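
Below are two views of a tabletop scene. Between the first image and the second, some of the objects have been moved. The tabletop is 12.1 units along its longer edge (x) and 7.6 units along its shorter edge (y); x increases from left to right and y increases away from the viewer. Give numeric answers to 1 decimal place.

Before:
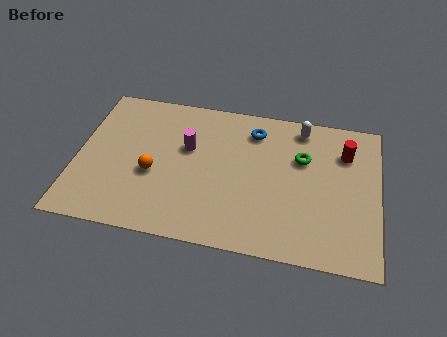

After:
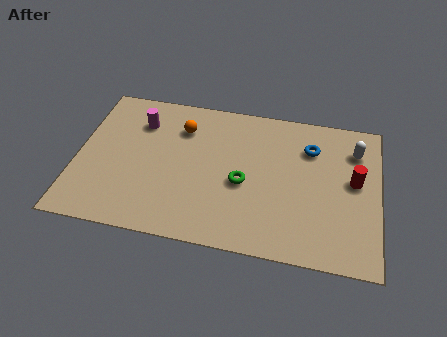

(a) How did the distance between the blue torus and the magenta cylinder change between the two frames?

+3.9

Before: roughly 3.0 units apart; after: 6.9. That's 3.9 units further apart.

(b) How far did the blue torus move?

2.4

The blue torus was near (7.0, 6.1) before and (9.3, 5.6) after, so it travelled √(2.3² + 0.5²) ≈ 2.4 units.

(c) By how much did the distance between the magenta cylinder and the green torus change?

+0.3

They were about 4.6 units apart before and 4.9 after — 0.3 units further apart.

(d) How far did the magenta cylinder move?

2.2

From (4.4, 4.7) to (2.4, 5.7), the magenta cylinder covered √(2.0² + 1.0²) ≈ 2.2 units.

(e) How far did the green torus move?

2.9

The green torus was near (9.0, 5.0) before and (6.7, 3.3) after, so it travelled √(2.3² + 1.7²) ≈ 2.9 units.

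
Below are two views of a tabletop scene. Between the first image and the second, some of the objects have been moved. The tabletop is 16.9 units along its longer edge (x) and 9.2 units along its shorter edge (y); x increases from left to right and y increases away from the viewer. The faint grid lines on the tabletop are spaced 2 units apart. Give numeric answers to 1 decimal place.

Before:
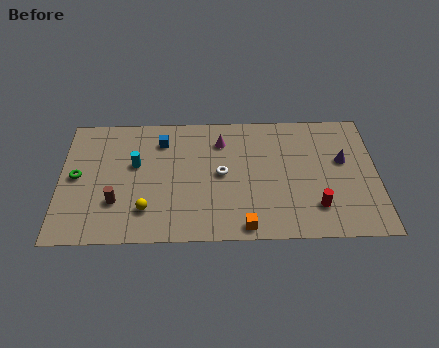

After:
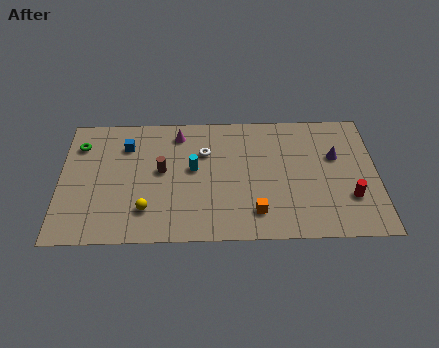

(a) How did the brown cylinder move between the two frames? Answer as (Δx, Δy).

(2.4, 2.2)

The brown cylinder was at about (3.0, 2.8) and moved to about (5.4, 5.0).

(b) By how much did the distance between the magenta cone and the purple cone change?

+1.9

Before: roughly 6.7 units apart; after: 8.6. That's 1.9 units further apart.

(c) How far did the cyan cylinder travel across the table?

3.1

From (4.0, 5.5) to (7.1, 5.1), the cyan cylinder covered √(3.1² + 0.4²) ≈ 3.1 units.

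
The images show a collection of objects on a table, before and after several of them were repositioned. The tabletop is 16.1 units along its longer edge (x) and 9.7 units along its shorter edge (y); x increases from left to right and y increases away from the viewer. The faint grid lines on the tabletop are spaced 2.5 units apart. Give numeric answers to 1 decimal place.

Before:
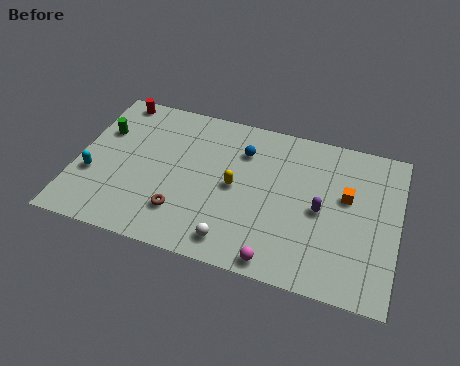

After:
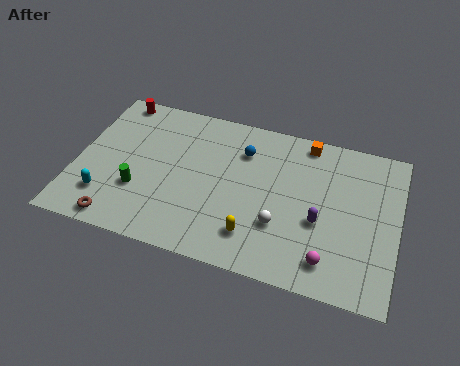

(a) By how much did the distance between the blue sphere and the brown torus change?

+2.9

They were about 5.5 units apart before and 8.4 after — 2.9 units further apart.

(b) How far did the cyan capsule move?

1.4

The cyan capsule was near (0.9, 3.5) before and (1.7, 2.3) after, so it travelled √(0.8² + 1.2²) ≈ 1.4 units.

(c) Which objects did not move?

the red cylinder and the blue sphere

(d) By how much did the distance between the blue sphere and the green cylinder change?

-0.8

They were about 7.1 units apart before and 6.3 after — 0.8 units closer together.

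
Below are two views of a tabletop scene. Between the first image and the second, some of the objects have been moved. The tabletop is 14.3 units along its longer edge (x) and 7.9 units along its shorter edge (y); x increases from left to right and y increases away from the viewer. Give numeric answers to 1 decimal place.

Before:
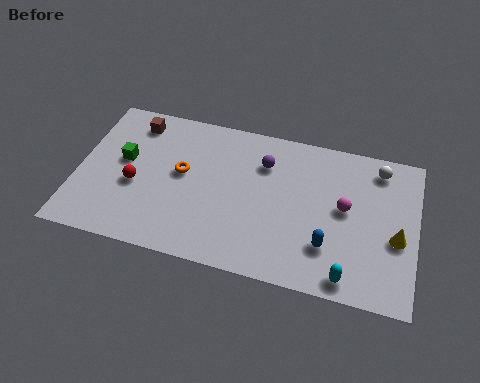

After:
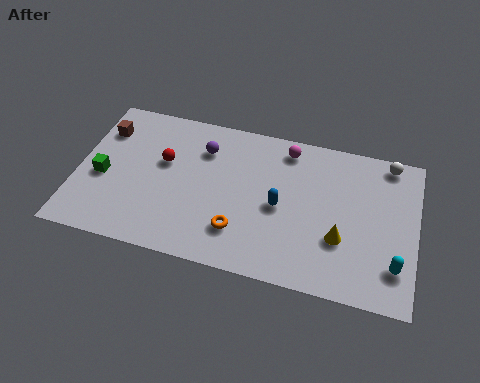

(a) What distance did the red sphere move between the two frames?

1.9

The red sphere was near (2.5, 3.3) before and (3.6, 4.8) after, so it travelled √(1.1² + 1.5²) ≈ 1.9 units.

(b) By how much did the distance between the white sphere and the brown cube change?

+1.8

They were about 10.4 units apart before and 12.2 after — 1.8 units further apart.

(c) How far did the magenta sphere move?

3.6

The magenta sphere was near (11.3, 4.3) before and (8.7, 6.8) after, so it travelled √(2.6² + 2.5²) ≈ 3.6 units.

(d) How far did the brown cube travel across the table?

1.5

From (2.2, 6.6) to (0.9, 5.9), the brown cube covered √(1.3² + 0.7²) ≈ 1.5 units.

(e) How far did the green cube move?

1.4

The green cube was near (1.9, 4.5) before and (1.1, 3.4) after, so it travelled √(0.8² + 1.1²) ≈ 1.4 units.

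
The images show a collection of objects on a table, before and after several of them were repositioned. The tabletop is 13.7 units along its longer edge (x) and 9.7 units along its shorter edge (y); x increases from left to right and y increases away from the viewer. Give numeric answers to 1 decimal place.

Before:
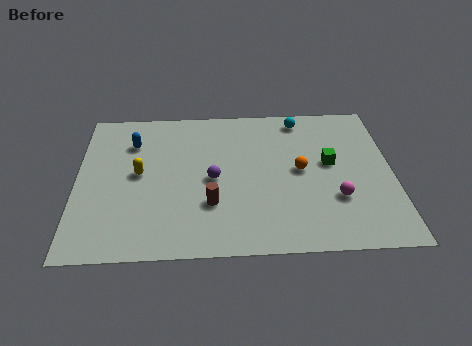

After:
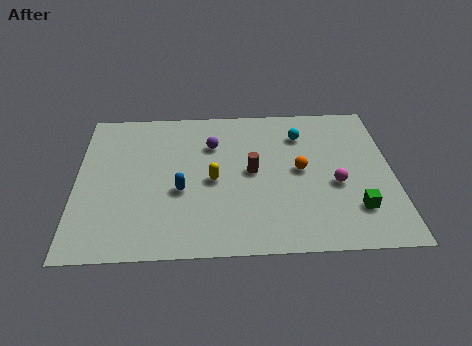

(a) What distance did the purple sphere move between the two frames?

2.3

From (5.9, 4.6) to (5.9, 6.9), the purple sphere covered √(0.0² + 2.3²) ≈ 2.3 units.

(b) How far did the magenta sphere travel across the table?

0.9

From (11.2, 3.1) to (11.2, 4.0), the magenta sphere covered √(0.0² + 0.9²) ≈ 0.9 units.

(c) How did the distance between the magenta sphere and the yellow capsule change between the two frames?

-3.4

They were about 8.7 units apart before and 5.3 after — 3.4 units closer together.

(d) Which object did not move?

the orange sphere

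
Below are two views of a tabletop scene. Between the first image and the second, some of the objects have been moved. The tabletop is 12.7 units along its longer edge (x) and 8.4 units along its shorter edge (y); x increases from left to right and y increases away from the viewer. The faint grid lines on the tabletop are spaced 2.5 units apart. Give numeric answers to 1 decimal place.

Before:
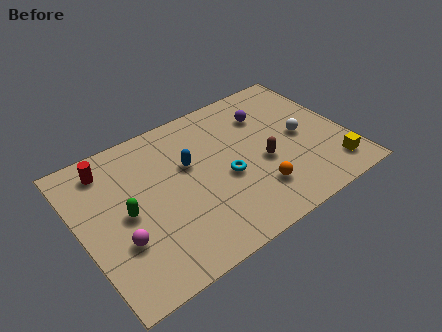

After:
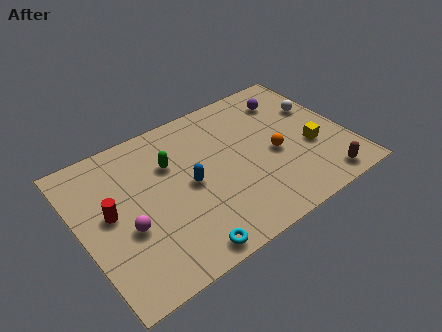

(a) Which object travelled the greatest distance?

the cyan torus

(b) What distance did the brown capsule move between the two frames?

3.5

From (8.6, 3.5) to (11.0, 1.0), the brown capsule covered √(2.4² + 2.5²) ≈ 3.5 units.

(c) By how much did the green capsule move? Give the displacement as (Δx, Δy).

(2.4, 1.6)

From the two frames, the green capsule sits at roughly (2.1, 4.1) before and (4.5, 5.7) after.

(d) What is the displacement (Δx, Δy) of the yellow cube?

(-0.7, 1.7)

The yellow cube started near (11.6, 1.5) and ended near (10.9, 3.2).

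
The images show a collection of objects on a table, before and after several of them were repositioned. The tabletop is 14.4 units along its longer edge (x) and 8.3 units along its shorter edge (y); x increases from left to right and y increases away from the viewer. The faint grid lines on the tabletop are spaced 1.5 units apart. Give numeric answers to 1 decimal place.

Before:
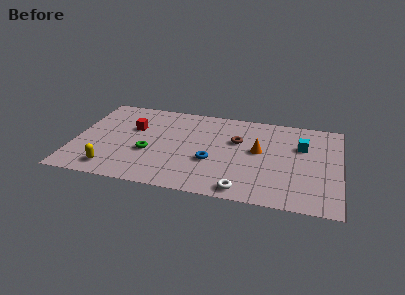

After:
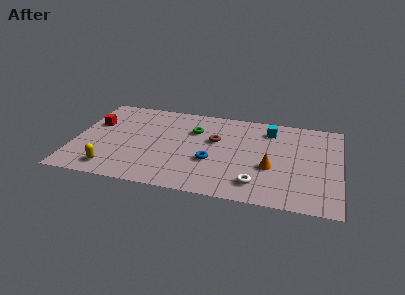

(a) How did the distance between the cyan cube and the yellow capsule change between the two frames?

-1.0

They were about 10.9 units apart before and 9.9 after — 1.0 units closer together.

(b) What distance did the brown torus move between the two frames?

1.2

The brown torus was near (8.8, 5.3) before and (7.6, 5.1) after, so it travelled √(1.2² + 0.2²) ≈ 1.2 units.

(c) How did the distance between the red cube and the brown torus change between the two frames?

+0.9

They were about 5.7 units apart before and 6.6 after — 0.9 units further apart.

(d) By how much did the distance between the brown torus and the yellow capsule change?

-1.1

The distance was about 7.7 in the first image and 6.6 in the second, so they moved 1.1 units closer together.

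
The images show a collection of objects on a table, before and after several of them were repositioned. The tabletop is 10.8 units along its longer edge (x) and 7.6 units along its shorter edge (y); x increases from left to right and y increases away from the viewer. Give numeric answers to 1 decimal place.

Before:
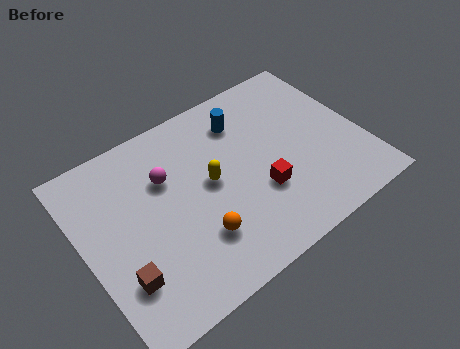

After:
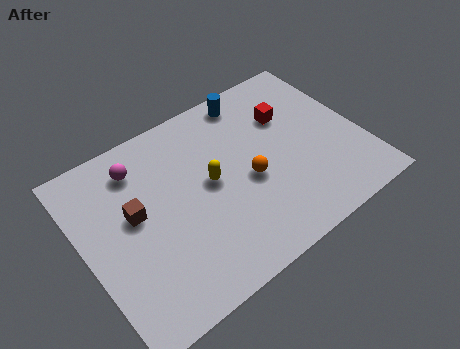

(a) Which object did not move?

the yellow capsule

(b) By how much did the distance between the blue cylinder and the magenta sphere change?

+1.3

They were about 3.3 units apart before and 4.6 after — 1.3 units further apart.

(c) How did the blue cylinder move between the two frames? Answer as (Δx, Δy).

(0.5, 0.8)

The blue cylinder started near (6.6, 5.9) and ended near (7.1, 6.7).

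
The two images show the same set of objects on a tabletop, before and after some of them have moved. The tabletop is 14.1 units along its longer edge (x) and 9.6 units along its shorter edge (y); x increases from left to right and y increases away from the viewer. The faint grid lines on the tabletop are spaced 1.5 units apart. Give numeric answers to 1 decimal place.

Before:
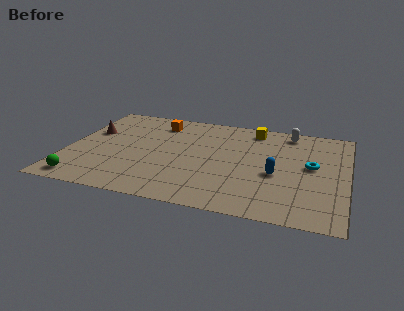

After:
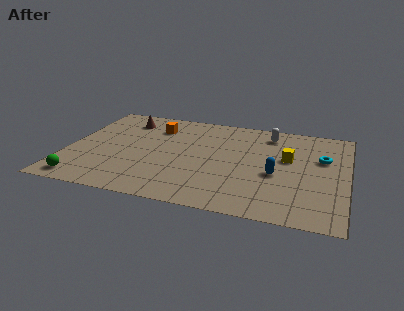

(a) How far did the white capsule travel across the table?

1.1

From (11.0, 8.4) to (10.0, 8.0), the white capsule covered √(1.0² + 0.4²) ≈ 1.1 units.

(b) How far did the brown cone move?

2.3

The brown cone moved from about (1.0, 6.0) to (2.6, 7.7), a distance of √(1.6² + 1.7²) ≈ 2.3.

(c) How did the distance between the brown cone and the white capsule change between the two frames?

-2.9

The distance was about 10.3 in the first image and 7.4 in the second, so they moved 2.9 units closer together.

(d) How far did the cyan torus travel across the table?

1.0

From (12.3, 5.2) to (12.8, 6.1), the cyan torus covered √(0.5² + 0.9²) ≈ 1.0 units.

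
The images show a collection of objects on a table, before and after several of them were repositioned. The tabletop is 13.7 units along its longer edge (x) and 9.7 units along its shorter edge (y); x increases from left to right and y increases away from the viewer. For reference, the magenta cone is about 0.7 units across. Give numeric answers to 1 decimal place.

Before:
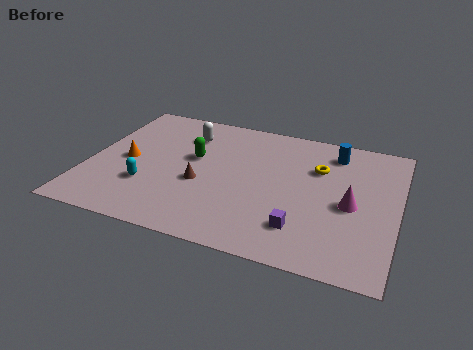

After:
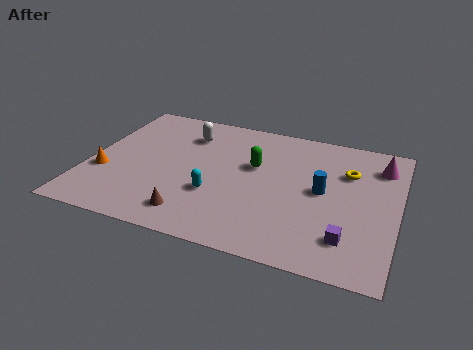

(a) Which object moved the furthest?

the magenta cone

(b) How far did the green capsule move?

2.7

The green capsule moved from about (4.6, 5.7) to (7.3, 5.9), a distance of √(2.7² + 0.2²) ≈ 2.7.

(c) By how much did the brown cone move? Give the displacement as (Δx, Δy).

(-0.1, -2.3)

The brown cone was at about (5.1, 3.9) and moved to about (5.0, 1.6).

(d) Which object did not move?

the white capsule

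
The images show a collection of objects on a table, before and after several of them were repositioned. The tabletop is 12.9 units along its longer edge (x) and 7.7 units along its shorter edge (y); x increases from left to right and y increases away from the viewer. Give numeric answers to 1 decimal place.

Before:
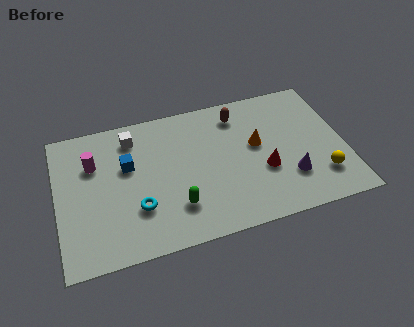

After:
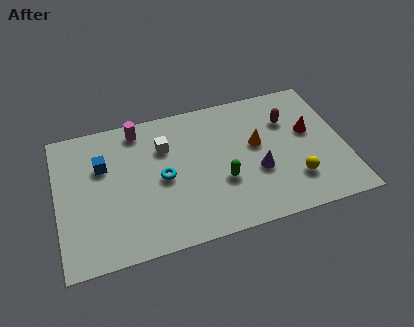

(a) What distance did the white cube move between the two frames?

1.7

The white cube moved from about (3.5, 6.3) to (4.9, 5.4), a distance of √(1.4² + 0.9²) ≈ 1.7.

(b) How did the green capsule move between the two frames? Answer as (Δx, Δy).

(2.1, 0.8)

The green capsule was at about (5.2, 2.0) and moved to about (7.3, 2.8).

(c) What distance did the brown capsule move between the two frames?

2.4

The brown capsule was near (8.3, 6.3) before and (10.5, 5.4) after, so it travelled √(2.2² + 0.9²) ≈ 2.4 units.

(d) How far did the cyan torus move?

1.8

The cyan torus moved from about (3.5, 2.4) to (4.7, 3.7), a distance of √(1.2² + 1.3²) ≈ 1.8.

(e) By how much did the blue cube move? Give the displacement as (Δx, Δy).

(-1.1, 0.3)

The blue cube was at about (3.2, 4.8) and moved to about (2.1, 5.1).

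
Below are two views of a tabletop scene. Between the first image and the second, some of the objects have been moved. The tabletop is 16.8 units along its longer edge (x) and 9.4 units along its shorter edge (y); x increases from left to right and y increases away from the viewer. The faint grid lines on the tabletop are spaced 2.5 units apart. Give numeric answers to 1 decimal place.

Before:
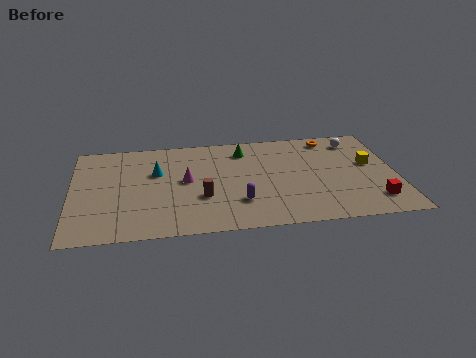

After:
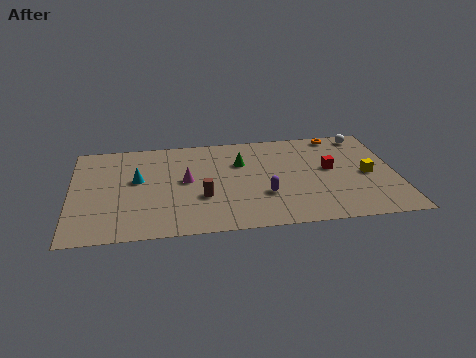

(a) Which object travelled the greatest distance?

the red cube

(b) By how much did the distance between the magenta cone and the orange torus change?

+0.5

They were about 8.3 units apart before and 8.8 after — 0.5 units further apart.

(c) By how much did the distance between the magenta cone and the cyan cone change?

+0.7

The distance was about 1.8 in the first image and 2.5 in the second, so they moved 0.7 units further apart.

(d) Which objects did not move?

the brown cylinder and the magenta cone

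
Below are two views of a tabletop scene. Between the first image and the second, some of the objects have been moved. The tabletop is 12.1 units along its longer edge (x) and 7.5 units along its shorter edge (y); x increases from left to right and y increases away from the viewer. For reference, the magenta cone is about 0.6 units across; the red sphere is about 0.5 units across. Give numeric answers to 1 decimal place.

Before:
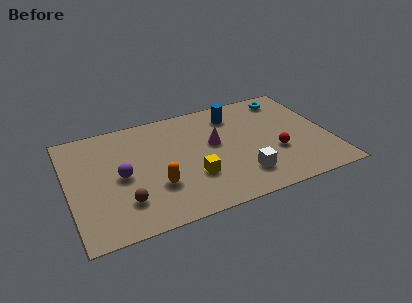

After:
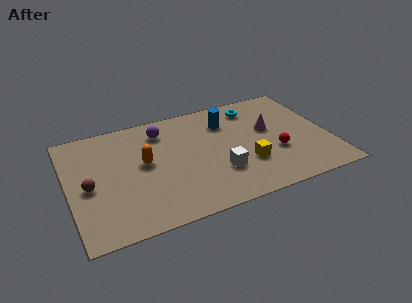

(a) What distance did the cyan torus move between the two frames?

1.6

The cyan torus moved from about (10.5, 6.4) to (8.9, 6.2), a distance of √(1.6² + 0.2²) ≈ 1.6.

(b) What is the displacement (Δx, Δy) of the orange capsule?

(-0.4, 1.7)

From the two frames, the orange capsule sits at roughly (3.9, 2.4) before and (3.5, 4.1) after.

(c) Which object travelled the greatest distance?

the purple sphere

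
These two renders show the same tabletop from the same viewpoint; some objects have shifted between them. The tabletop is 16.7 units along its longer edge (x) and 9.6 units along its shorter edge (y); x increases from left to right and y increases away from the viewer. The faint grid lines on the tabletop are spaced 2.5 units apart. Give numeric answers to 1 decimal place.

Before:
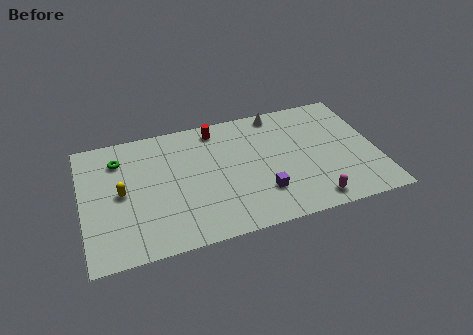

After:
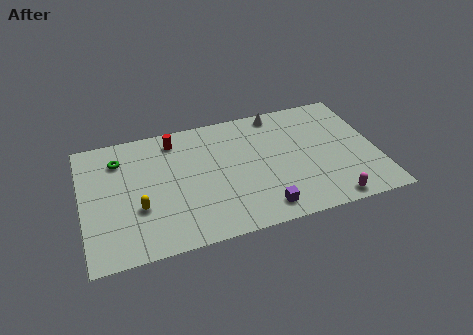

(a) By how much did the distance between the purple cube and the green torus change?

+0.6

They were about 9.2 units apart before and 9.8 after — 0.6 units further apart.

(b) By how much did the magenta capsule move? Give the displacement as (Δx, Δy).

(1.0, -0.3)

The magenta capsule was at about (12.7, 1.2) and moved to about (13.7, 0.9).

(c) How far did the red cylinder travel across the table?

2.4

The red cylinder moved from about (7.8, 8.3) to (5.4, 8.1), a distance of √(2.4² + 0.2²) ≈ 2.4.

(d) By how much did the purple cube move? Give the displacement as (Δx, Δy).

(-0.1, -1.2)

From the two frames, the purple cube sits at roughly (10.0, 2.6) before and (9.9, 1.4) after.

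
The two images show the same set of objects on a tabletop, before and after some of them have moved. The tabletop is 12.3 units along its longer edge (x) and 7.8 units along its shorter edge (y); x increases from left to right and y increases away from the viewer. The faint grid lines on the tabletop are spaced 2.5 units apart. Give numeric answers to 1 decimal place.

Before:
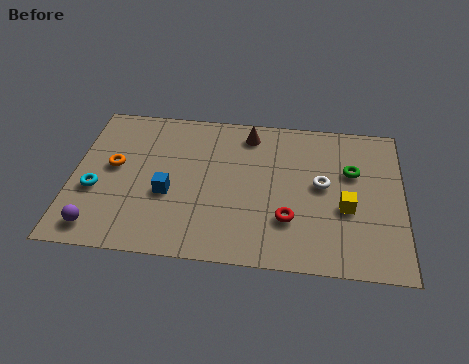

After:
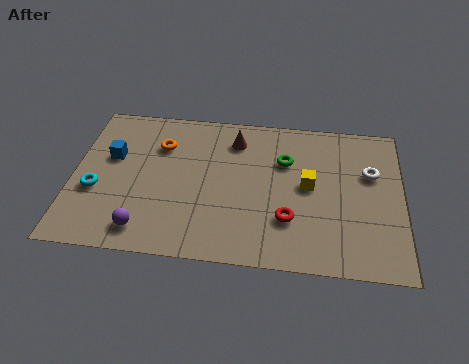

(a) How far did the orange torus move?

2.1

The orange torus was near (1.5, 4.3) before and (3.2, 5.6) after, so it travelled √(1.7² + 1.3²) ≈ 2.1 units.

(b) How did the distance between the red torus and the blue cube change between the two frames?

+2.6

The distance was about 4.6 in the first image and 7.2 in the second, so they moved 2.6 units further apart.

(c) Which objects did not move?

the cyan torus and the red torus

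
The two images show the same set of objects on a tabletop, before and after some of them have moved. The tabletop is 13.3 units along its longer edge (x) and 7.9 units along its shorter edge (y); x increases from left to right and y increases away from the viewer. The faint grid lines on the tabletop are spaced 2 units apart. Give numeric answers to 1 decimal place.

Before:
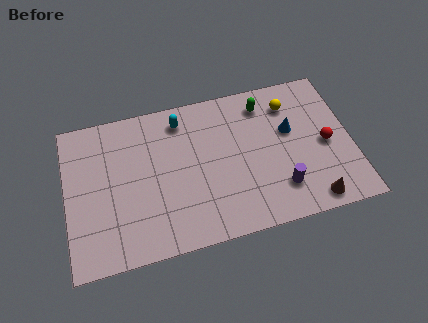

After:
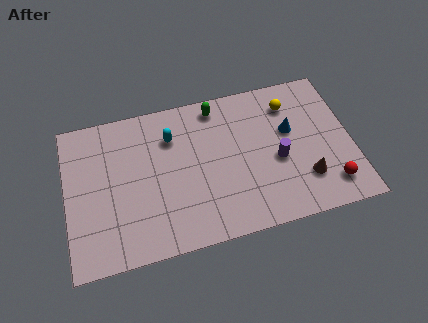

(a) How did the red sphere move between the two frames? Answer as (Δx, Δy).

(0.0, -2.2)

The red sphere was at about (12.1, 3.7) and moved to about (12.1, 1.5).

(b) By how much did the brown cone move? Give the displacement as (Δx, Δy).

(-0.2, 1.2)

From the two frames, the brown cone sits at roughly (11.2, 0.9) before and (11.0, 2.1) after.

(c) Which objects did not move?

the blue cone and the yellow sphere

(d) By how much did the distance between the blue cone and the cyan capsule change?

+0.3

The distance was about 5.3 in the first image and 5.6 in the second, so they moved 0.3 units further apart.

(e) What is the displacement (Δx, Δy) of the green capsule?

(-2.2, 0.4)

The green capsule was at about (9.4, 6.5) and moved to about (7.2, 6.9).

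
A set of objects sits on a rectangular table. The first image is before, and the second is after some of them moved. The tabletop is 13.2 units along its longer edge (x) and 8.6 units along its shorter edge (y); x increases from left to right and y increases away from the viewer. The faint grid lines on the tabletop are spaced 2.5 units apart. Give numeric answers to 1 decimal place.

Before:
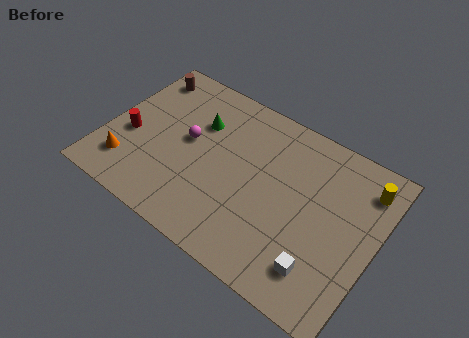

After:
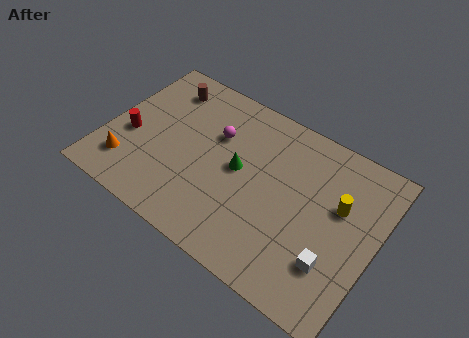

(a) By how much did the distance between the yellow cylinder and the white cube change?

-2.4

They were about 5.3 units apart before and 2.9 after — 2.4 units closer together.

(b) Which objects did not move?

the red cylinder and the orange cone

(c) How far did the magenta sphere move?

1.6

The magenta sphere moved from about (3.9, 4.7) to (5.1, 5.7), a distance of √(1.2² + 1.0²) ≈ 1.6.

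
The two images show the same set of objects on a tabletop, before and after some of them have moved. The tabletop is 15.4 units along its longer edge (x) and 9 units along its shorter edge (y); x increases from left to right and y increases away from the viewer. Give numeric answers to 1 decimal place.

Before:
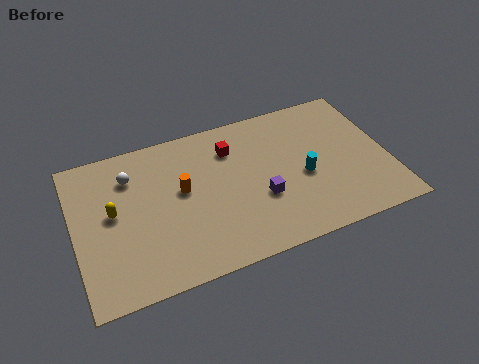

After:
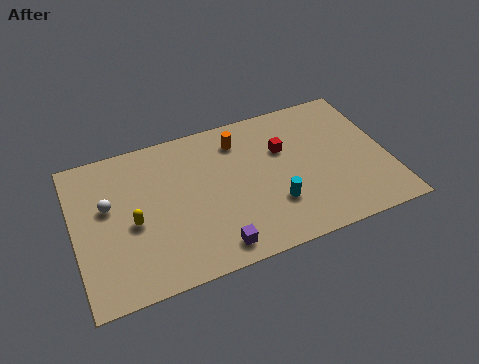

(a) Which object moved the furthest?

the orange cylinder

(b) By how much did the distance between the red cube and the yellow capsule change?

+1.5

Before: roughly 6.3 units apart; after: 7.8. That's 1.5 units further apart.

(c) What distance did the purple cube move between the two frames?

3.3

From (9.0, 3.3) to (6.5, 1.2), the purple cube covered √(2.5² + 2.1²) ≈ 3.3 units.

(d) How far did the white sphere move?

1.8

The white sphere moved from about (2.9, 6.8) to (1.7, 5.4), a distance of √(1.2² + 1.4²) ≈ 1.8.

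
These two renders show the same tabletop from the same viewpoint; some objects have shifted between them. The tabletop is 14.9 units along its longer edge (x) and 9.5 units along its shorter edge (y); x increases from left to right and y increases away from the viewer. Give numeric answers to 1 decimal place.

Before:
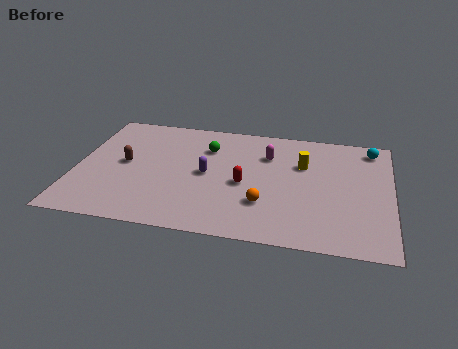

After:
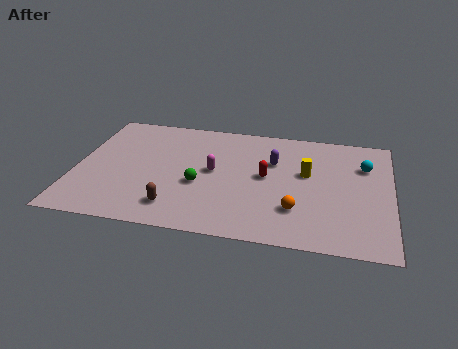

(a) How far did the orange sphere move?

1.5

The orange sphere was near (9.0, 2.8) before and (10.5, 2.6) after, so it travelled √(1.5² + 0.2²) ≈ 1.5 units.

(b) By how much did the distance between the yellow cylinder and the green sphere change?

+0.7

They were about 4.6 units apart before and 5.3 after — 0.7 units further apart.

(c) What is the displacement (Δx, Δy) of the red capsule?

(1.0, 0.8)

The red capsule started near (8.0, 4.2) and ended near (9.0, 5.0).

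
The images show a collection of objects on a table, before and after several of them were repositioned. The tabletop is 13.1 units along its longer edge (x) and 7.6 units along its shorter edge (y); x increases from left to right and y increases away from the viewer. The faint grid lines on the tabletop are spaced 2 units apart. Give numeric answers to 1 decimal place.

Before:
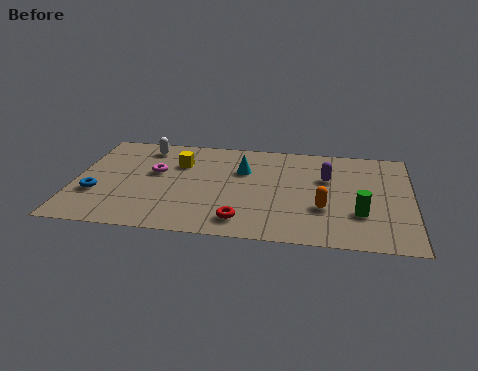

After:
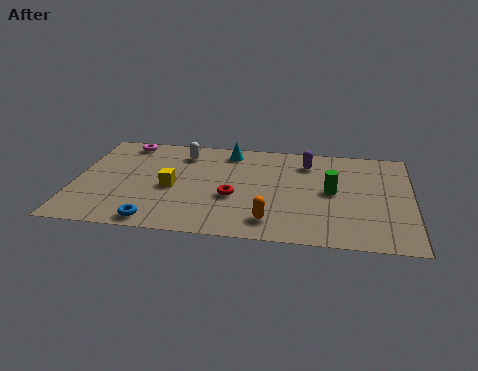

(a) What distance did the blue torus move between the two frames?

3.0

The blue torus moved from about (0.9, 2.6) to (3.3, 0.8), a distance of √(2.4² + 1.8²) ≈ 3.0.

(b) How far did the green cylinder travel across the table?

1.9

The green cylinder moved from about (11.1, 2.4) to (10.0, 3.9), a distance of √(1.1² + 1.5²) ≈ 1.9.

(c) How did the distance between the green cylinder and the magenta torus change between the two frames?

+0.4

They were about 8.3 units apart before and 8.7 after — 0.4 units further apart.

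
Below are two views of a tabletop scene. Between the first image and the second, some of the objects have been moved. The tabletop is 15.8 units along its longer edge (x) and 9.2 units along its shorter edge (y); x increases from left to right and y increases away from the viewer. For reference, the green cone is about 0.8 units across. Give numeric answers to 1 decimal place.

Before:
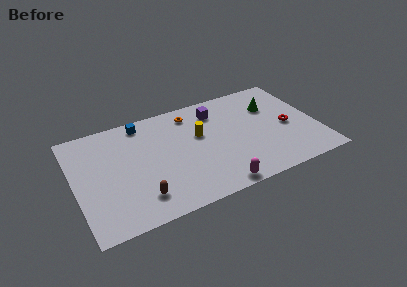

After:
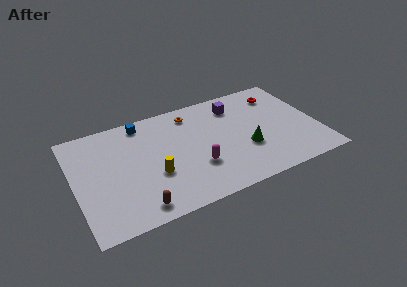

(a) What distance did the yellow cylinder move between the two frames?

3.9

From (8.2, 5.6) to (5.0, 3.4), the yellow cylinder covered √(3.2² + 2.2²) ≈ 3.9 units.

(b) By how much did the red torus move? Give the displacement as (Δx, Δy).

(-0.2, 3.1)

The red torus started near (13.9, 4.2) and ended near (13.7, 7.3).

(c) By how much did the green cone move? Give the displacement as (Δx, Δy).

(-2.1, -3.1)

The green cone was at about (13.1, 6.4) and moved to about (11.0, 3.3).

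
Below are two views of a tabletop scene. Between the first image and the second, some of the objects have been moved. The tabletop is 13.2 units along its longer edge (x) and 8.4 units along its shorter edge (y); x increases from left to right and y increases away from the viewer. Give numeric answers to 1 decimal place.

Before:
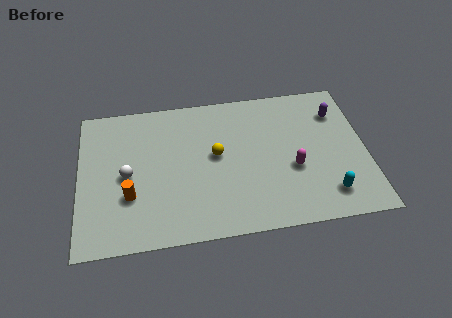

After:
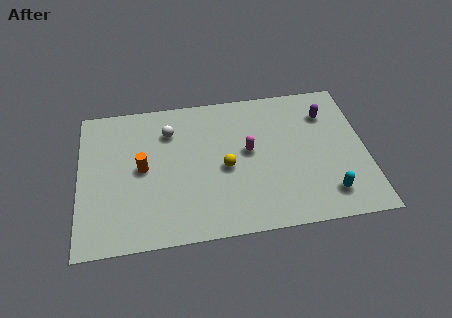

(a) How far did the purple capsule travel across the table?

0.5

The purple capsule moved from about (12.0, 6.3) to (11.5, 6.3), a distance of √(0.5² + 0.0²) ≈ 0.5.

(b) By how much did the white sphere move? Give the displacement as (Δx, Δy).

(2.0, 2.3)

The white sphere was at about (2.2, 4.0) and moved to about (4.2, 6.3).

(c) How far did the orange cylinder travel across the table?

1.6

The orange cylinder moved from about (2.3, 2.8) to (2.9, 4.3), a distance of √(0.6² + 1.5²) ≈ 1.6.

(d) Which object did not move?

the cyan capsule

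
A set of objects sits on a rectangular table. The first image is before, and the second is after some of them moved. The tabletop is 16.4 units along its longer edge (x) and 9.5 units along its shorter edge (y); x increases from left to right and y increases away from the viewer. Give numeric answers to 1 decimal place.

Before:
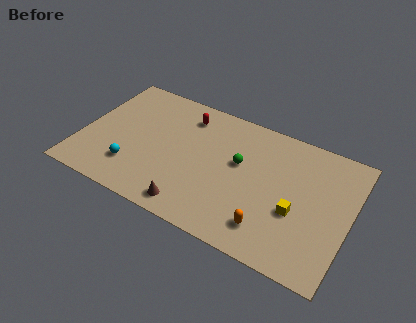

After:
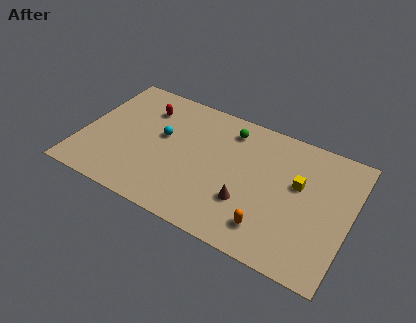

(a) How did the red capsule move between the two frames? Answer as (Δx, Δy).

(-2.5, -0.5)

The red capsule was at about (6.0, 7.7) and moved to about (3.5, 7.2).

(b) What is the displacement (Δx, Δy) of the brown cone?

(3.1, 1.8)

From the two frames, the brown cone sits at roughly (7.3, 1.2) before and (10.4, 3.0) after.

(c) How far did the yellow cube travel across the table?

2.0

From (13.3, 3.7) to (13.2, 5.7), the yellow cube covered √(0.1² + 2.0²) ≈ 2.0 units.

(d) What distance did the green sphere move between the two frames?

2.4

From (9.6, 5.6) to (8.7, 7.8), the green sphere covered √(0.9² + 2.2²) ≈ 2.4 units.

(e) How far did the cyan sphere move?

3.4

The cyan sphere was near (3.4, 2.4) before and (4.8, 5.5) after, so it travelled √(1.4² + 3.1²) ≈ 3.4 units.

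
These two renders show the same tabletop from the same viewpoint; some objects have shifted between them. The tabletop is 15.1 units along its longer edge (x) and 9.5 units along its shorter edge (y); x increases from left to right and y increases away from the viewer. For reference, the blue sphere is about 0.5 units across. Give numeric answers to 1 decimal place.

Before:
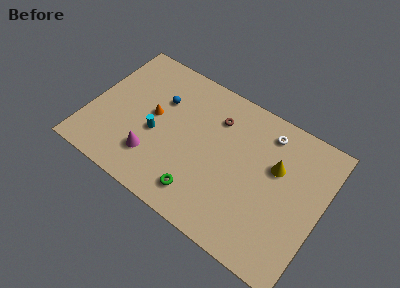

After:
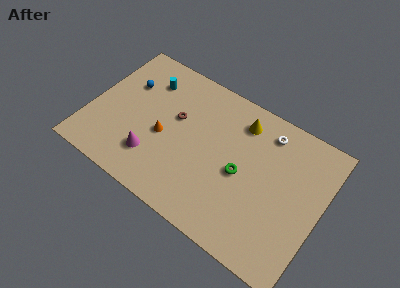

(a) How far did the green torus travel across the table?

3.5

The green torus was near (7.8, 1.7) before and (10.0, 4.4) after, so it travelled √(2.2² + 2.7²) ≈ 3.5 units.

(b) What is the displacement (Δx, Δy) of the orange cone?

(0.9, -1.0)

From the two frames, the orange cone sits at roughly (4.0, 5.1) before and (4.9, 4.1) after.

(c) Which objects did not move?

the white torus and the magenta cone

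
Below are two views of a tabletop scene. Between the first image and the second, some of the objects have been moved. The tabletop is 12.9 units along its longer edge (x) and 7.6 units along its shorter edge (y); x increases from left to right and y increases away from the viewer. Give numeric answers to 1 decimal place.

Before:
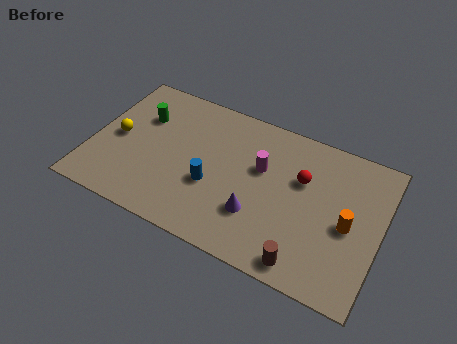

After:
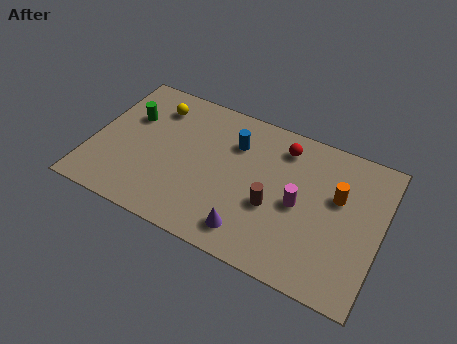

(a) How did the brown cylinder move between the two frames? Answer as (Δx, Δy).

(-1.7, 2.1)

The brown cylinder started near (9.9, 0.9) and ended near (8.2, 3.0).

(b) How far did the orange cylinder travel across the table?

1.3

The orange cylinder moved from about (11.5, 3.5) to (10.9, 4.7), a distance of √(0.6² + 1.2²) ≈ 1.3.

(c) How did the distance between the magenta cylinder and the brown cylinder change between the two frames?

-3.2

They were about 4.5 units apart before and 1.3 after — 3.2 units closer together.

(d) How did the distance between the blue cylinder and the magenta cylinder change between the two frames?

+0.9

Before: roughly 2.7 units apart; after: 3.6. That's 0.9 units further apart.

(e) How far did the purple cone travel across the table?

1.0

The purple cone moved from about (7.6, 2.3) to (7.4, 1.3), a distance of √(0.2² + 1.0²) ≈ 1.0.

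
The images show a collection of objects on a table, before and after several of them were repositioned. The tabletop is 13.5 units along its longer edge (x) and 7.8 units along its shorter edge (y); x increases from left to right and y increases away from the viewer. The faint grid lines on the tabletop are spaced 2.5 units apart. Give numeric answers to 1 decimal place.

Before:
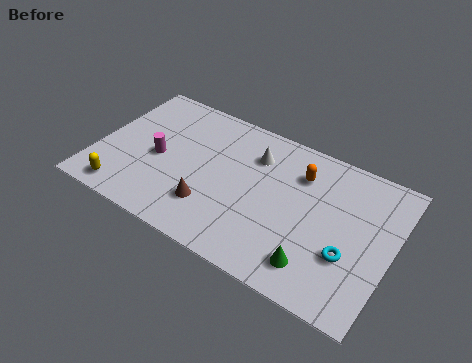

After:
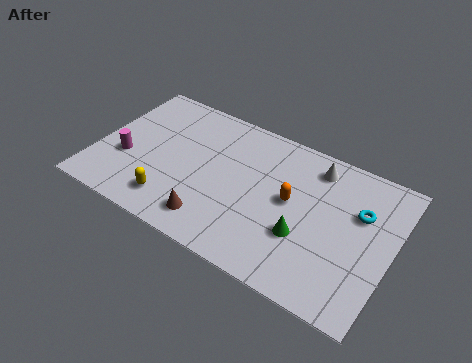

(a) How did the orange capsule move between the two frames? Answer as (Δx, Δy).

(-0.2, -1.6)

From the two frames, the orange capsule sits at roughly (9.1, 5.8) before and (8.9, 4.2) after.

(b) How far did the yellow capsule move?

2.3

From (1.6, 1.0) to (3.8, 1.5), the yellow capsule covered √(2.2² + 0.5²) ≈ 2.3 units.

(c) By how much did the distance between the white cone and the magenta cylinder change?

+4.3

Before: roughly 4.7 units apart; after: 9.0. That's 4.3 units further apart.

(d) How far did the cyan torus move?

2.4

The cyan torus was near (11.7, 2.7) before and (11.9, 5.1) after, so it travelled √(0.2² + 2.4²) ≈ 2.4 units.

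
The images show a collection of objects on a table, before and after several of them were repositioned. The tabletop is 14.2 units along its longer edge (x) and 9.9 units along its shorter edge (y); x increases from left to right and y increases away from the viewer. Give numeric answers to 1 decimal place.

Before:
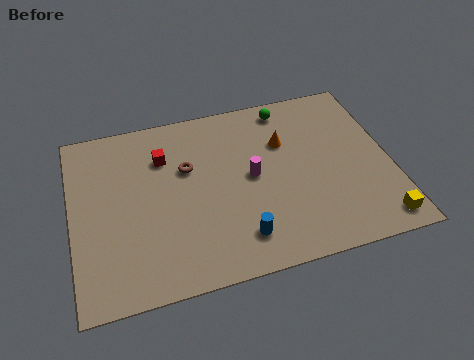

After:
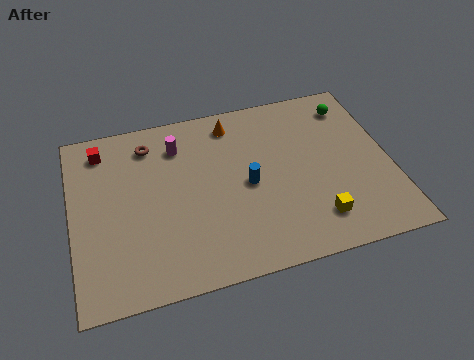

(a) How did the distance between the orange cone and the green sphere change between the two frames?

+3.4

They were about 2.0 units apart before and 5.4 after — 3.4 units further apart.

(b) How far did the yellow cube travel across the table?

2.8

The yellow cube moved from about (13.3, 1.2) to (10.6, 2.0), a distance of √(2.7² + 0.8²) ≈ 2.8.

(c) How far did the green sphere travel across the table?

3.0

The green sphere moved from about (9.9, 8.7) to (12.8, 8.1), a distance of √(2.9² + 0.6²) ≈ 3.0.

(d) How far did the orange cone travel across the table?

2.8

From (9.6, 6.7) to (7.4, 8.4), the orange cone covered √(2.2² + 1.7²) ≈ 2.8 units.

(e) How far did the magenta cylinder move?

4.0

From (8.0, 5.1) to (4.9, 7.7), the magenta cylinder covered √(3.1² + 2.6²) ≈ 4.0 units.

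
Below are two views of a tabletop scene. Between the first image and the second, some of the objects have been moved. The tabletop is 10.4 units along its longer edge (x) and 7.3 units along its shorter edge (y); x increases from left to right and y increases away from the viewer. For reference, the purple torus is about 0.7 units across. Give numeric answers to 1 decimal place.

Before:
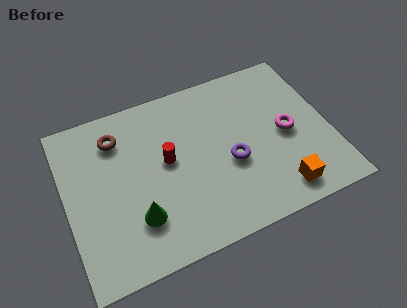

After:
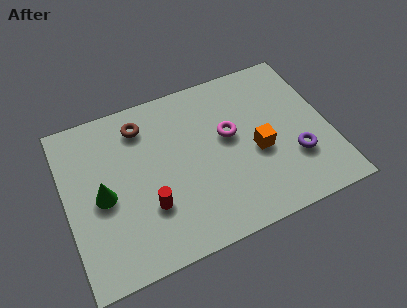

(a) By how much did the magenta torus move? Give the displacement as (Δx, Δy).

(-2.2, 0.7)

The magenta torus started near (8.7, 3.5) and ended near (6.5, 4.2).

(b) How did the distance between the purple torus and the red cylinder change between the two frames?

+3.2

The distance was about 2.6 in the first image and 5.8 in the second, so they moved 3.2 units further apart.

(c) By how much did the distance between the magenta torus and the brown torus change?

-3.2

They were about 6.9 units apart before and 3.7 after — 3.2 units closer together.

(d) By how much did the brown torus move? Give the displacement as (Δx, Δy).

(1.0, 0.2)

From the two frames, the brown torus sits at roughly (2.2, 5.7) before and (3.2, 5.9) after.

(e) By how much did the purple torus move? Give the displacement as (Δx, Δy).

(2.5, -0.7)

From the two frames, the purple torus sits at roughly (6.4, 3.0) before and (8.9, 2.3) after.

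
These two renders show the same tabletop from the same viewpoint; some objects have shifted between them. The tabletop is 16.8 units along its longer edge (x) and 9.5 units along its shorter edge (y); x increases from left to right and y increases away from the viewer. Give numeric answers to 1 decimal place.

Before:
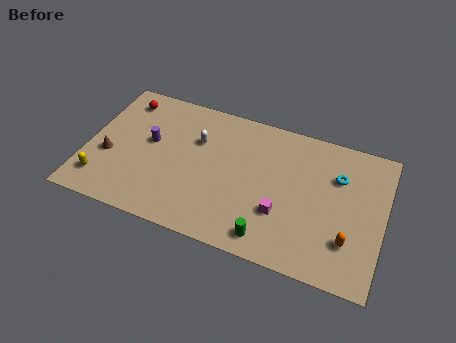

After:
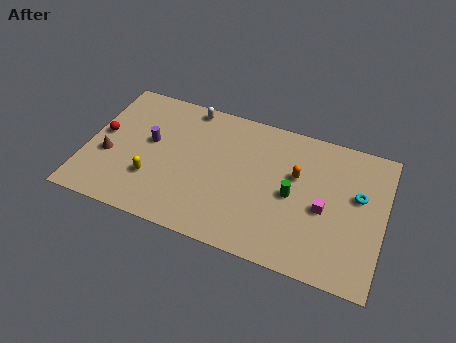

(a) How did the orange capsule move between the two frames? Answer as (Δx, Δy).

(-3.2, 3.3)

From the two frames, the orange capsule sits at roughly (15.0, 2.6) before and (11.8, 5.9) after.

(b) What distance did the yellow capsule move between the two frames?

3.0

The yellow capsule moved from about (1.1, 1.9) to (3.9, 2.9), a distance of √(2.8² + 1.0²) ≈ 3.0.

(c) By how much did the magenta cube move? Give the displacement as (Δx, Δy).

(2.3, 1.1)

The magenta cube started near (11.2, 3.1) and ended near (13.5, 4.2).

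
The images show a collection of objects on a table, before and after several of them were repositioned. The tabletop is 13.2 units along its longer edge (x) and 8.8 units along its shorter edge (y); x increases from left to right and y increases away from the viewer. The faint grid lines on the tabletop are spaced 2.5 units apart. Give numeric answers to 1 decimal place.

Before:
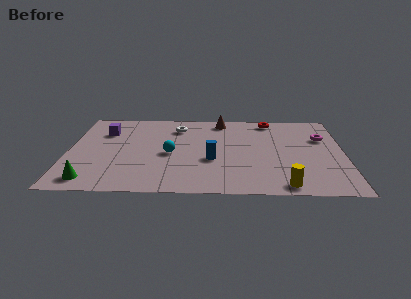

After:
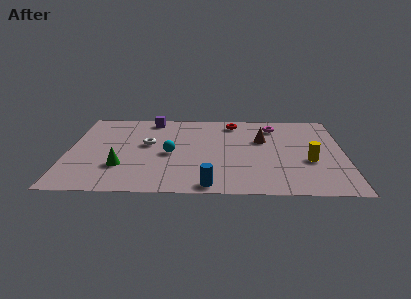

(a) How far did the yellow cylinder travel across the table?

2.8

The yellow cylinder moved from about (10.3, 0.9) to (11.5, 3.4), a distance of √(1.2² + 2.5²) ≈ 2.8.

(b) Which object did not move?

the cyan sphere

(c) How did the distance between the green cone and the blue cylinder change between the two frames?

-1.5

The distance was about 6.1 in the first image and 4.6 in the second, so they moved 1.5 units closer together.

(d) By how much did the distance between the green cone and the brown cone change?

-1.6

Before: roughly 8.9 units apart; after: 7.3. That's 1.6 units closer together.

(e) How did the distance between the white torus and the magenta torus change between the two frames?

-0.6

They were about 7.1 units apart before and 6.5 after — 0.6 units closer together.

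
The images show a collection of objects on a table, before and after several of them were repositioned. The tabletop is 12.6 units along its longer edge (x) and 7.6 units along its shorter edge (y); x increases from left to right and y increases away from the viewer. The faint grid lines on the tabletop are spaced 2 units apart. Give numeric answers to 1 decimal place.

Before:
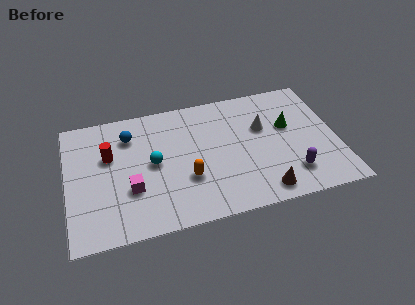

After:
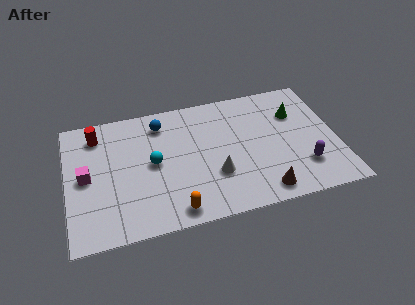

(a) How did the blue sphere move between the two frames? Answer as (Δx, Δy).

(1.5, 0.4)

The blue sphere was at about (3.0, 5.8) and moved to about (4.5, 6.2).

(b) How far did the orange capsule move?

1.8

The orange capsule was near (5.5, 2.6) before and (4.8, 0.9) after, so it travelled √(0.7² + 1.7²) ≈ 1.8 units.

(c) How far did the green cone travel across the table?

0.8

The green cone moved from about (10.4, 4.6) to (10.8, 5.3), a distance of √(0.4² + 0.7²) ≈ 0.8.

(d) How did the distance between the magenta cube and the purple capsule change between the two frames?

+2.7

Before: roughly 7.5 units apart; after: 10.2. That's 2.7 units further apart.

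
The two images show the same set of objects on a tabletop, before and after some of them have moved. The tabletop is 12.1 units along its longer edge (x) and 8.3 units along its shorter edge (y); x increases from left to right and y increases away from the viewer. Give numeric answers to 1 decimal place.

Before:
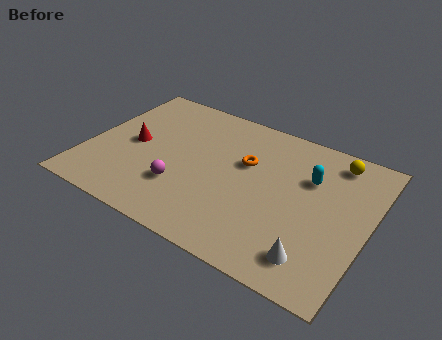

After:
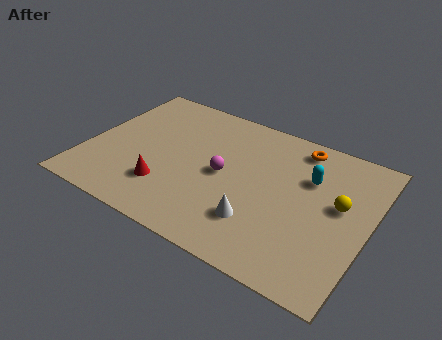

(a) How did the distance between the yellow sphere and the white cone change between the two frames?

-1.6

They were about 5.6 units apart before and 4.0 after — 1.6 units closer together.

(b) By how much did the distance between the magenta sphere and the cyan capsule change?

-2.2

They were about 6.0 units apart before and 3.8 after — 2.2 units closer together.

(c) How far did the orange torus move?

2.8

From (6.7, 5.2) to (8.7, 7.2), the orange torus covered √(2.0² + 2.0²) ≈ 2.8 units.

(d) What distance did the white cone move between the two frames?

2.6

From (10.2, 1.5) to (7.7, 2.2), the white cone covered √(2.5² + 0.7²) ≈ 2.6 units.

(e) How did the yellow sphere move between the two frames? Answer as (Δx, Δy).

(0.5, -2.4)

The yellow sphere started near (10.3, 7.1) and ended near (10.8, 4.7).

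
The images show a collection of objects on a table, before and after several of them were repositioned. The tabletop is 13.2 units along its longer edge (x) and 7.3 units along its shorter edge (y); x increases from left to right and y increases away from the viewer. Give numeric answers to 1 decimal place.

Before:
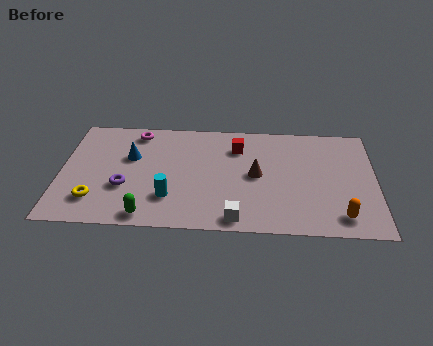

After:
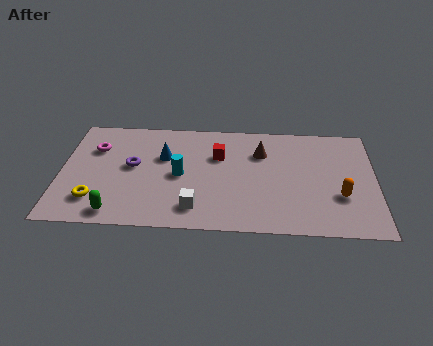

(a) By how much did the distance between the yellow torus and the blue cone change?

+0.9

They were about 3.2 units apart before and 4.1 after — 0.9 units further apart.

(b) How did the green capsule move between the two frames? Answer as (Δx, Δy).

(-1.3, 0.1)

From the two frames, the green capsule sits at roughly (3.7, 0.8) before and (2.4, 0.9) after.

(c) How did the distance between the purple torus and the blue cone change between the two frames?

-0.5

They were about 2.0 units apart before and 1.5 after — 0.5 units closer together.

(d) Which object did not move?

the yellow torus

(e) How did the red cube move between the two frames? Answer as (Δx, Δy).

(-0.8, -0.6)

The red cube was at about (7.4, 5.5) and moved to about (6.6, 4.9).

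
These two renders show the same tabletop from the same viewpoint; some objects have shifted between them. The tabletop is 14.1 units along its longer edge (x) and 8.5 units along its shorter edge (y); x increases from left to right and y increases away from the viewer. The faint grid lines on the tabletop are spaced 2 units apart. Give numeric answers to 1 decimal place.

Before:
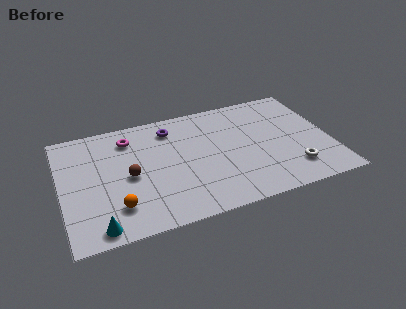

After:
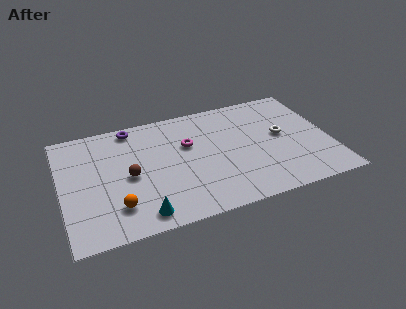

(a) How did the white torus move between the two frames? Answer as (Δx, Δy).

(-0.3, 2.7)

The white torus was at about (11.9, 1.9) and moved to about (11.6, 4.6).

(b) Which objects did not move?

the brown sphere and the orange sphere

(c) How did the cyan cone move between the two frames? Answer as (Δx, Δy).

(2.2, 0.2)

From the two frames, the cyan cone sits at roughly (1.7, 0.9) before and (3.9, 1.1) after.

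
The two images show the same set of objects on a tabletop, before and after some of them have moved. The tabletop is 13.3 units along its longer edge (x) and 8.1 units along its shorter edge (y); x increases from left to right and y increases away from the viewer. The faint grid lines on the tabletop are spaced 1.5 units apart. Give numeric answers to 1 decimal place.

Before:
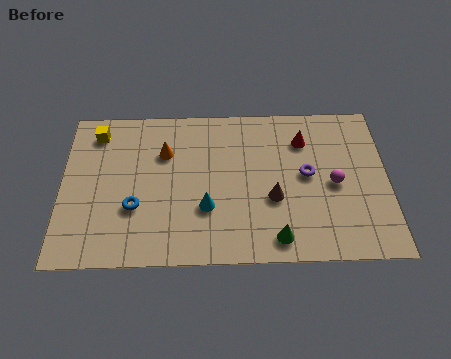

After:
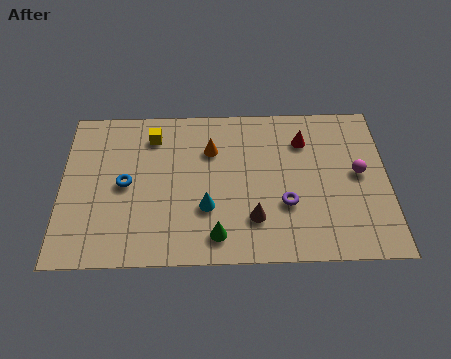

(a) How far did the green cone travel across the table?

2.4

The green cone moved from about (8.7, 1.1) to (6.3, 1.3), a distance of √(2.4² + 0.2²) ≈ 2.4.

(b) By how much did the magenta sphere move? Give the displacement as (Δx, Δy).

(1.0, 0.5)

The magenta sphere started near (11.1, 3.8) and ended near (12.1, 4.3).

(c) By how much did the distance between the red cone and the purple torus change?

+1.6

They were about 1.8 units apart before and 3.4 after — 1.6 units further apart.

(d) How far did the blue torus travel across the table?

1.3

From (3.0, 2.8) to (2.6, 4.0), the blue torus covered √(0.4² + 1.2²) ≈ 1.3 units.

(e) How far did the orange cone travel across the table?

1.9

The orange cone was near (4.2, 5.6) before and (6.1, 5.7) after, so it travelled √(1.9² + 0.1²) ≈ 1.9 units.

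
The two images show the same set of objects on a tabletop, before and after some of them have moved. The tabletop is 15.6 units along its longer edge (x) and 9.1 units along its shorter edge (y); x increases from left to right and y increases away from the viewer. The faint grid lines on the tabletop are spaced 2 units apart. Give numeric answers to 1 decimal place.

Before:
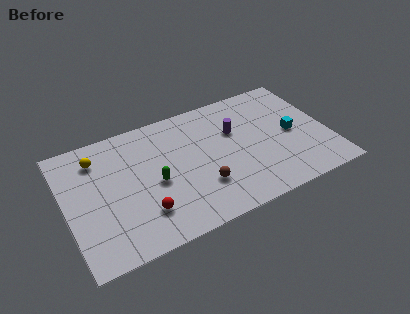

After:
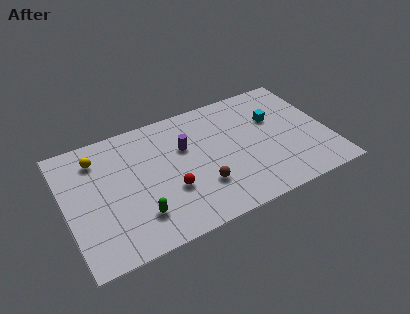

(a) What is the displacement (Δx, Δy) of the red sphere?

(1.7, 0.9)

The red sphere started near (4.3, 2.3) and ended near (6.0, 3.2).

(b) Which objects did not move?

the brown sphere and the yellow sphere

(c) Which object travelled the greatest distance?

the purple cylinder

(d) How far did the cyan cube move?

1.7

From (13.5, 4.4) to (12.6, 5.9), the cyan cube covered √(0.9² + 1.5²) ≈ 1.7 units.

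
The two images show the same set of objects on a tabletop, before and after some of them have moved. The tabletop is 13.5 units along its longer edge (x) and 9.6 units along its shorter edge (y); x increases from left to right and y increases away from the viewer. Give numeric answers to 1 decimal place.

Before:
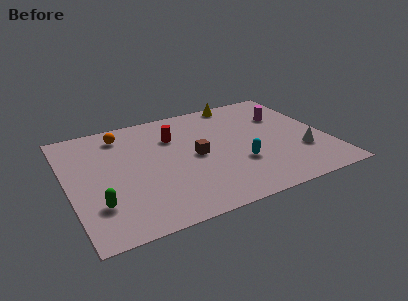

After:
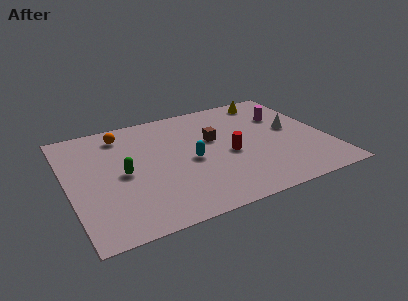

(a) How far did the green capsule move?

2.5

The green capsule moved from about (1.3, 2.6) to (2.8, 4.6), a distance of √(1.5² + 2.0²) ≈ 2.5.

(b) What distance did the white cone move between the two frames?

2.2

The white cone moved from about (12.0, 3.0) to (11.8, 5.2), a distance of √(0.2² + 2.2²) ≈ 2.2.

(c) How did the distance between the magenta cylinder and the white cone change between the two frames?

-2.2

The distance was about 3.6 in the first image and 1.4 in the second, so they moved 2.2 units closer together.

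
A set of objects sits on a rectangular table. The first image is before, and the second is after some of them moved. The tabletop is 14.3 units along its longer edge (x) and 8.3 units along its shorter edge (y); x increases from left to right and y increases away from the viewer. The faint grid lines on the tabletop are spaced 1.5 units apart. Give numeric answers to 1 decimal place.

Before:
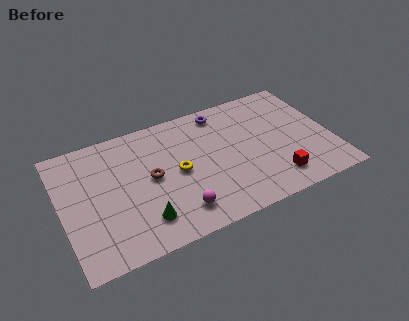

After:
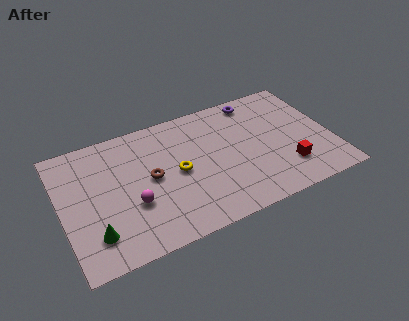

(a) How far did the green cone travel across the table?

2.5

From (4.0, 1.8) to (1.5, 1.9), the green cone covered √(2.5² + 0.1²) ≈ 2.5 units.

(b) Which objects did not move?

the yellow torus and the brown torus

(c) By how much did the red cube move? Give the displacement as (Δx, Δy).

(0.7, 0.5)

From the two frames, the red cube sits at roughly (11.0, 1.6) before and (11.7, 2.1) after.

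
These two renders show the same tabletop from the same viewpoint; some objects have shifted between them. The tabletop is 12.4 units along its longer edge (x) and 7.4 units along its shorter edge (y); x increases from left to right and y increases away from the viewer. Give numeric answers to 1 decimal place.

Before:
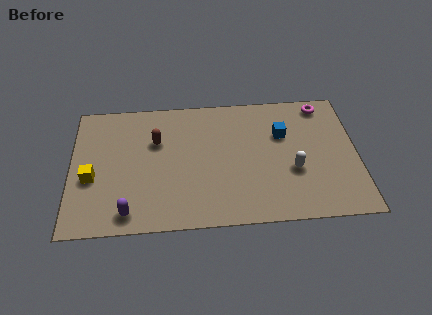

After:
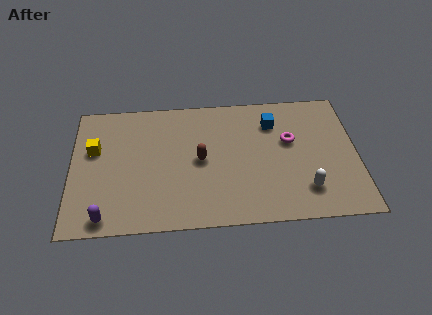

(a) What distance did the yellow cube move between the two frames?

1.6

The yellow cube moved from about (0.9, 3.0) to (1.0, 4.6), a distance of √(0.1² + 1.6²) ≈ 1.6.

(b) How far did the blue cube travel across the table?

0.8

The blue cube was near (9.2, 4.9) before and (8.8, 5.6) after, so it travelled √(0.4² + 0.7²) ≈ 0.8 units.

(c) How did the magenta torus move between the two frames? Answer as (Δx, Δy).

(-1.5, -2.0)

The magenta torus started near (11.0, 6.5) and ended near (9.5, 4.5).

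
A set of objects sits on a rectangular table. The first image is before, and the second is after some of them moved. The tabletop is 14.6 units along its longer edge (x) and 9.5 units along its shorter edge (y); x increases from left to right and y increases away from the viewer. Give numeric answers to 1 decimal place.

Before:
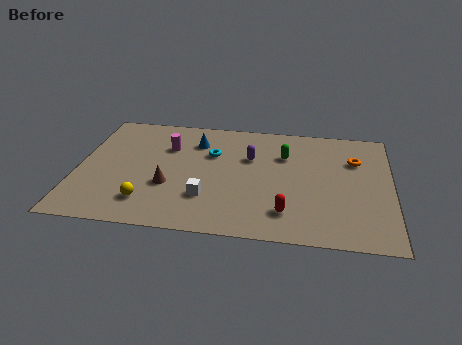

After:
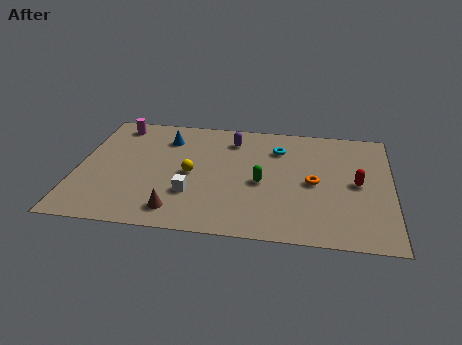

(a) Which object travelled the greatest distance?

the red capsule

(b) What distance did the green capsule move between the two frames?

2.6

The green capsule was near (9.6, 6.6) before and (8.6, 4.2) after, so it travelled √(1.0² + 2.4²) ≈ 2.6 units.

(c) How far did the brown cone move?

2.0

From (4.3, 3.4) to (4.8, 1.5), the brown cone covered √(0.5² + 1.9²) ≈ 2.0 units.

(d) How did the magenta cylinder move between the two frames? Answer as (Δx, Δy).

(-2.5, 1.6)

The magenta cylinder was at about (4.1, 6.6) and moved to about (1.6, 8.2).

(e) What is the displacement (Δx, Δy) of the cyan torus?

(3.1, 0.8)

The cyan torus started near (6.2, 6.3) and ended near (9.3, 7.1).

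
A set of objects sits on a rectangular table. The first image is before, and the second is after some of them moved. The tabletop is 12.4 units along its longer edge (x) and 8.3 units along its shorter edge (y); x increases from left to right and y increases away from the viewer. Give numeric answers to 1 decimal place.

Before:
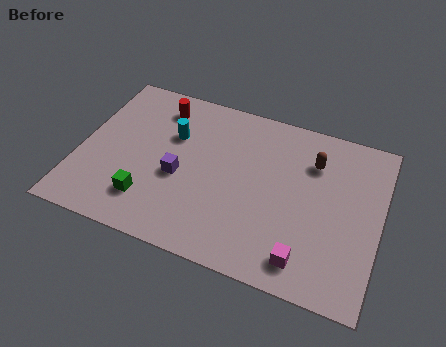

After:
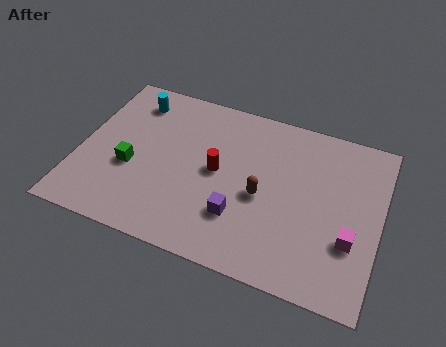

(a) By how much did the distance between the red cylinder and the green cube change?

-1.3

They were about 4.9 units apart before and 3.6 after — 1.3 units closer together.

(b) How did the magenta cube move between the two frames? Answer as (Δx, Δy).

(1.7, 1.5)

From the two frames, the magenta cube sits at roughly (9.6, 1.3) before and (11.3, 2.8) after.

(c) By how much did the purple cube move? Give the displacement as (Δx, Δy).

(2.6, -1.1)

The purple cube started near (4.2, 3.5) and ended near (6.8, 2.4).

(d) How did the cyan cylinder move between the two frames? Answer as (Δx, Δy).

(-1.8, 1.3)

The cyan cylinder started near (3.7, 5.5) and ended near (1.9, 6.8).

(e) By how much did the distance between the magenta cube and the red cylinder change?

-2.8

They were about 8.6 units apart before and 5.8 after — 2.8 units closer together.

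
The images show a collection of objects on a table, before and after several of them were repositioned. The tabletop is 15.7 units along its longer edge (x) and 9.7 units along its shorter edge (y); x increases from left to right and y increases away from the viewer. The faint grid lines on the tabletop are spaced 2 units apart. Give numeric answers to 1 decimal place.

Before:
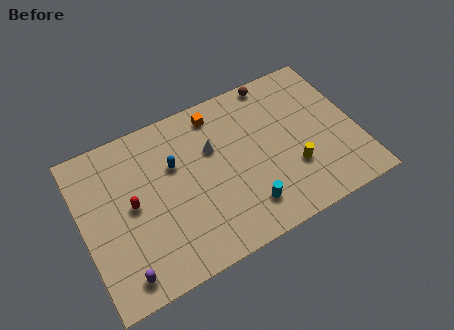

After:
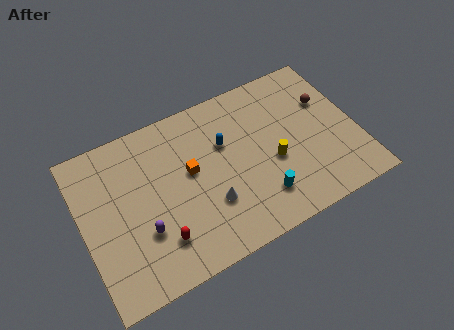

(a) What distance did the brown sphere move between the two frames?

3.7

The brown sphere moved from about (11.6, 8.9) to (14.3, 6.4), a distance of √(2.7² + 2.5²) ≈ 3.7.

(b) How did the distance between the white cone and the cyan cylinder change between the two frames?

-1.6

The distance was about 4.5 in the first image and 2.9 in the second, so they moved 1.6 units closer together.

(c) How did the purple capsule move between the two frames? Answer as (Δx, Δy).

(1.4, 1.9)

The purple capsule started near (1.8, 1.3) and ended near (3.2, 3.2).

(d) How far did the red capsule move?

3.0

The red capsule was near (2.8, 5.0) before and (4.0, 2.3) after, so it travelled √(1.2² + 2.7²) ≈ 3.0 units.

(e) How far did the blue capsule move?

2.9

From (5.4, 6.3) to (8.3, 6.3), the blue capsule covered √(2.9² + 0.0²) ≈ 2.9 units.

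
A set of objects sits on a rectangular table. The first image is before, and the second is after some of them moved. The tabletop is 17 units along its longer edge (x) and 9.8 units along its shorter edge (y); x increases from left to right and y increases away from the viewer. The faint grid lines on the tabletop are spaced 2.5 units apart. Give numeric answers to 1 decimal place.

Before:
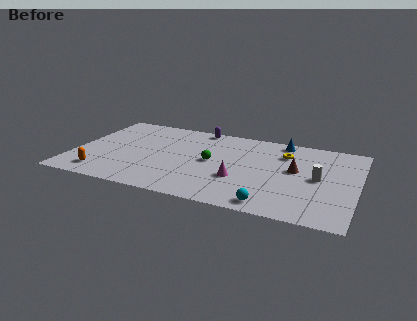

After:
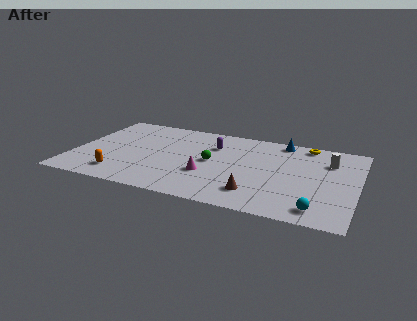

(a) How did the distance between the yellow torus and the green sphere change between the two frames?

+1.8

The distance was about 4.8 in the first image and 6.6 in the second, so they moved 1.8 units further apart.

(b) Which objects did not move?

the green sphere and the blue cone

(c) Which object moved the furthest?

the brown cone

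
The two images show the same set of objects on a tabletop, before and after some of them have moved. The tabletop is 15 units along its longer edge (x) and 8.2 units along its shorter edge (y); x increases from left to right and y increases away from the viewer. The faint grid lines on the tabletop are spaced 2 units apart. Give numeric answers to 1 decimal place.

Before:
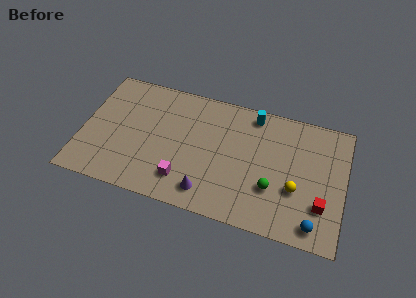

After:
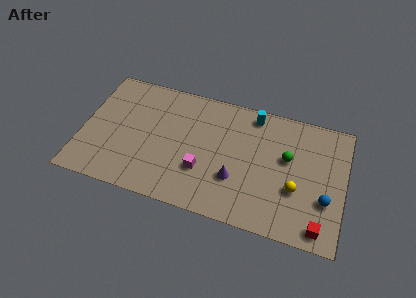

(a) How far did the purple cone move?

2.0

From (7.4, 1.4) to (8.9, 2.7), the purple cone covered √(1.5² + 1.3²) ≈ 2.0 units.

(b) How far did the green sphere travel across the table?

2.3

The green sphere was near (11.0, 2.7) before and (11.7, 4.9) after, so it travelled √(0.7² + 2.2²) ≈ 2.3 units.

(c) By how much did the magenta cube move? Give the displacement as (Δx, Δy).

(1.0, 0.9)

From the two frames, the magenta cube sits at roughly (6.0, 1.8) before and (7.0, 2.7) after.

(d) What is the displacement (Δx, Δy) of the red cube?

(0.0, -1.4)

The red cube was at about (13.8, 2.4) and moved to about (13.8, 1.0).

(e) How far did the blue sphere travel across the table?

1.8

The blue sphere was near (13.5, 1.1) before and (14.0, 2.8) after, so it travelled √(0.5² + 1.7²) ≈ 1.8 units.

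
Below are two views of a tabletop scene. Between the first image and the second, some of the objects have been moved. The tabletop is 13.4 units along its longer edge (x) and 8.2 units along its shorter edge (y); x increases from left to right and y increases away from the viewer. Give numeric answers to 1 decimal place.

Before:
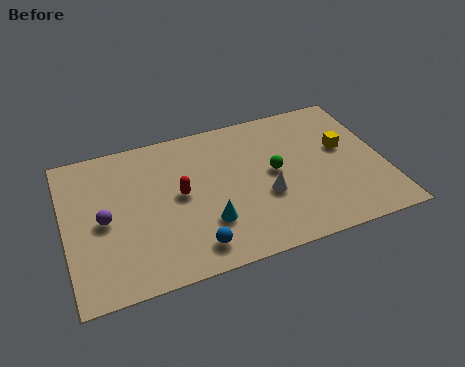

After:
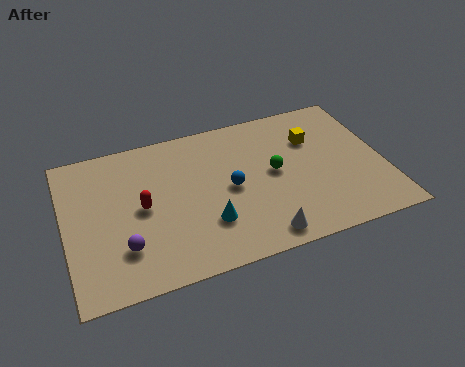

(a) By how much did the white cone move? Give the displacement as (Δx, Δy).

(-0.4, -2.1)

The white cone was at about (8.3, 3.1) and moved to about (7.9, 1.0).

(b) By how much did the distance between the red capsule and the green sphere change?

+1.6

They were about 4.0 units apart before and 5.6 after — 1.6 units further apart.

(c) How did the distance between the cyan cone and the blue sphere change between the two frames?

+0.6

The distance was about 1.3 in the first image and 1.9 in the second, so they moved 0.6 units further apart.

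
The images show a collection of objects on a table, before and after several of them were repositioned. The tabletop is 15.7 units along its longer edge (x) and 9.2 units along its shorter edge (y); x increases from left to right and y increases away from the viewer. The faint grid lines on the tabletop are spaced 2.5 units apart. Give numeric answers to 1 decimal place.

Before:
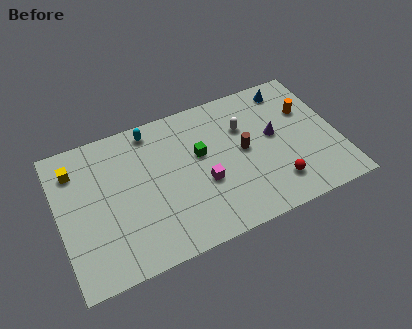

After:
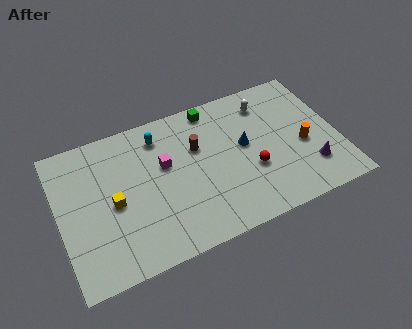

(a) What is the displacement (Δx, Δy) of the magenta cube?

(-2.0, 2.0)

From the two frames, the magenta cube sits at roughly (8.0, 3.6) before and (6.0, 5.6) after.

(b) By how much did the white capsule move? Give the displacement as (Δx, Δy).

(1.4, 1.1)

The white capsule was at about (10.6, 6.3) and moved to about (12.0, 7.4).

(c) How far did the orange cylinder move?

2.3

The orange cylinder moved from about (14.2, 6.1) to (13.7, 3.9), a distance of √(0.5² + 2.2²) ≈ 2.3.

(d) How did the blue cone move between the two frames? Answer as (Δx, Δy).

(-2.9, -2.8)

The blue cone started near (13.4, 7.9) and ended near (10.5, 5.1).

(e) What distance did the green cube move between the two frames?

2.9

The green cube moved from about (8.0, 5.5) to (9.0, 8.2), a distance of √(1.0² + 2.7²) ≈ 2.9.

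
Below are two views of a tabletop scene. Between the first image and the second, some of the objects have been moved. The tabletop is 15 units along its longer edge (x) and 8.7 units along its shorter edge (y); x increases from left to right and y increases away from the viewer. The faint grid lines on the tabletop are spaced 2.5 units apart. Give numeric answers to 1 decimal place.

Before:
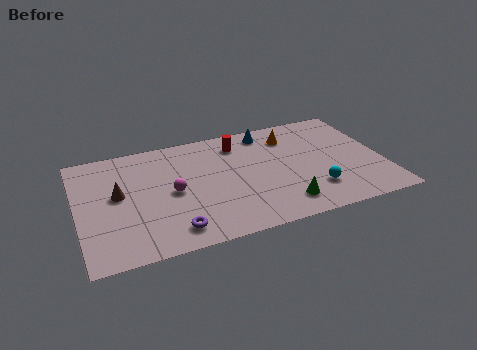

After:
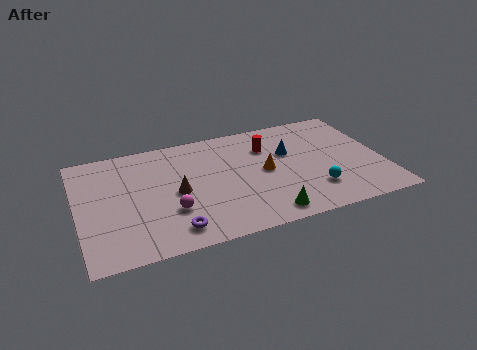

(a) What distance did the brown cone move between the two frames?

2.9

The brown cone moved from about (2.0, 4.8) to (4.8, 4.1), a distance of √(2.8² + 0.7²) ≈ 2.9.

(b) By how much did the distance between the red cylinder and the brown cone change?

-1.3

The distance was about 6.5 in the first image and 5.2 in the second, so they moved 1.3 units closer together.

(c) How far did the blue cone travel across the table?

2.2

From (9.6, 7.5) to (10.5, 5.5), the blue cone covered √(0.9² + 2.0²) ≈ 2.2 units.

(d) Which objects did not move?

the purple torus and the cyan sphere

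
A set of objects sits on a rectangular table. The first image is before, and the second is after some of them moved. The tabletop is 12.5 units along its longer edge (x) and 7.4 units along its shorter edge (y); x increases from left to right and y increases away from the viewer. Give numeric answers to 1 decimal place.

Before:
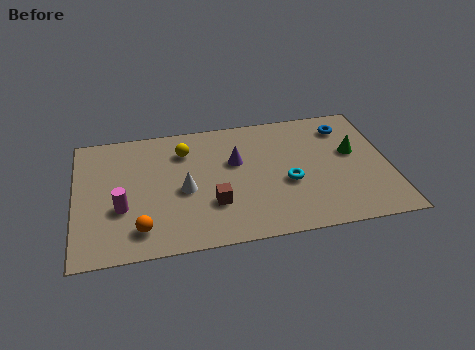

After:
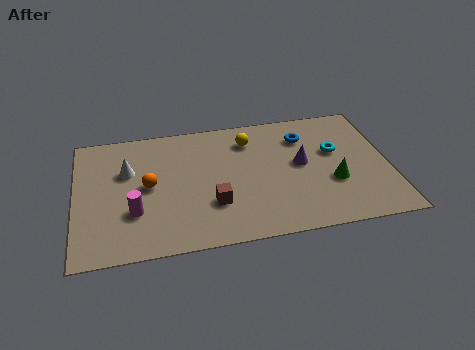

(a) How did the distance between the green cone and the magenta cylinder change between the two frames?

-1.5

Before: roughly 9.4 units apart; after: 7.9. That's 1.5 units closer together.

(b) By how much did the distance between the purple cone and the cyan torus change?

-1.1

They were about 2.6 units apart before and 1.5 after — 1.1 units closer together.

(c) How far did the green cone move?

1.8

The green cone was near (11.1, 4.3) before and (10.2, 2.7) after, so it travelled √(0.9² + 1.6²) ≈ 1.8 units.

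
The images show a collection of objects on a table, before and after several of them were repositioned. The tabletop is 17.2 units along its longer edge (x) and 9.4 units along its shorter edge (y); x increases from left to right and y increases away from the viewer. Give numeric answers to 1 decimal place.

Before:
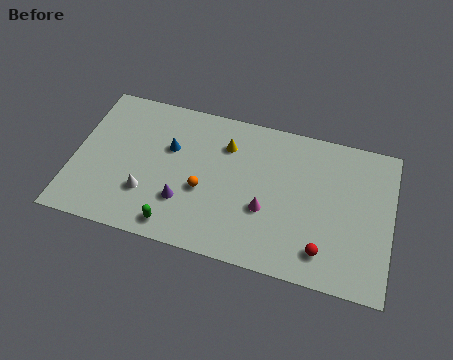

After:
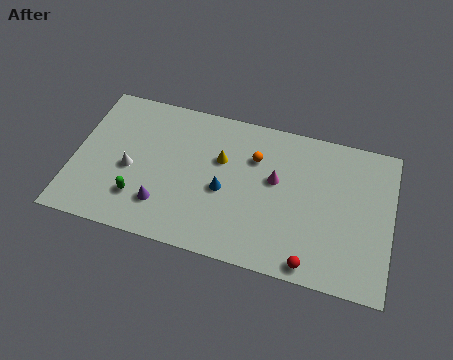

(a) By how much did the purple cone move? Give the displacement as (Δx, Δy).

(-1.1, -0.5)

The purple cone started near (6.1, 2.8) and ended near (5.0, 2.3).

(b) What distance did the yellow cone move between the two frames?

1.0

The yellow cone was near (8.1, 7.0) before and (7.9, 6.0) after, so it travelled √(0.2² + 1.0²) ≈ 1.0 units.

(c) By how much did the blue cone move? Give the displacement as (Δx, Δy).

(3.1, -1.9)

The blue cone was at about (5.1, 6.0) and moved to about (8.2, 4.1).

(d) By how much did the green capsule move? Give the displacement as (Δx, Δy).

(-2.1, 1.2)

The green capsule was at about (5.8, 1.2) and moved to about (3.7, 2.4).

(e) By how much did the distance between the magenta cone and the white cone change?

+1.5

Before: roughly 6.4 units apart; after: 7.9. That's 1.5 units further apart.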